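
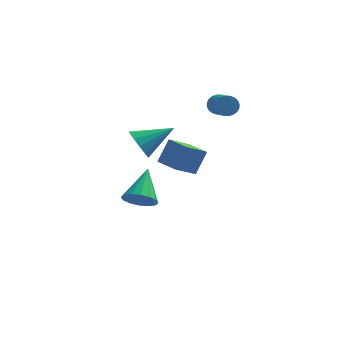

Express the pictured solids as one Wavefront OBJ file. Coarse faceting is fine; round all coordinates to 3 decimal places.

v 2.178 0.661 0.503
v 1.378 -0.029 1.153
v 1.334 1.551 0.41
v 0.534 0.861 1.059
v 2.606 1.179 1.581
v 1.806 0.489 2.23
v 1.762 2.069 1.487
v 0.962 1.379 2.137
v 0.006 -1.151 3.199
v 0.254 -0.838 2.517
v 1.394 -0.589 3.961
v 0.015 -0.523 2.72
v -0.228 -0.407 3.075
v -0.395 -0.527 3.469
v -0.436 -0.846 3.778
v -0.336 -1.261 3.902
v -0.127 -1.642 3.803
v 0.124 -1.867 3.513
v 0.338 -1.864 3.122
v 0.446 -1.636 2.756
v 0.415 -1.253 2.53
v 2.912 3.487 3.25
v 3.343 3.497 2.909
v 3.78 2.424 3.429
v 3.348 2.413 3.77
v 3.419 3.609 3.076
v 3.856 2.535 3.596
v 3.417 3.702 3.269
v 3.854 2.628 3.789
v 3.339 3.762 3.46
v 3.776 2.689 3.979
v 3.196 3.78 3.618
v 3.632 2.707 4.138
v 3.009 3.754 3.721
v 3.446 2.681 4.24
v 2.807 3.687 3.752
v 3.244 2.614 4.271
v 2.622 3.59 3.706
v 3.059 2.516 4.226
v 2.48 3.476 3.591
v 2.917 2.403 4.111
v 2.404 3.365 3.424
v 2.841 2.291 3.944
v 2.406 3.272 3.231
v 2.843 2.198 3.751
v 2.484 3.211 3.041
v 2.921 2.138 3.56
v 2.628 3.193 2.882
v 3.064 2.12 3.402
v 2.814 3.219 2.78
v 3.251 2.146 3.299
v 3.016 3.286 2.749
v 3.453 2.213 3.268
v 3.201 3.384 2.794
v 3.638 2.31 3.314
v -0.408 2.119 -2.195
v 0.094 1.681 -1.699
v -0.212 3.621 -1.065
v 0.354 1.864 -1.988
v 0.411 2.115 -2.331
v 0.248 2.367 -2.639
v -0.091 2.553 -2.827
v -0.514 2.622 -2.846
v -0.909 2.557 -2.69
v -1.17 2.374 -2.402
v -1.227 2.123 -2.058
v -1.064 1.87 -1.751
v -0.725 1.685 -1.563
v -0.302 1.615 -1.544
f 2 4 1
f 5 2 1
f 1 4 3
f 3 5 1
f 2 8 4
f 6 2 5
f 6 8 2
f 4 8 3
f 7 5 3
f 3 8 7
f 7 6 5
f 8 6 7
f 10 9 12
f 10 12 11
f 12 9 13
f 12 13 11
f 13 9 14
f 13 14 11
f 14 9 15
f 14 15 11
f 15 9 16
f 15 16 11
f 16 9 17
f 16 17 11
f 17 9 18
f 17 18 11
f 18 9 19
f 18 19 11
f 19 9 20
f 19 20 11
f 20 9 21
f 20 21 11
f 21 9 10
f 21 10 11
f 23 22 26
f 23 26 24
f 24 26 27
f 24 27 25
f 26 22 28
f 26 28 27
f 27 28 29
f 27 29 25
f 28 22 30
f 28 30 29
f 29 30 31
f 29 31 25
f 30 22 32
f 30 32 31
f 31 32 33
f 31 33 25
f 32 22 34
f 32 34 33
f 33 34 35
f 33 35 25
f 34 22 36
f 34 36 35
f 35 36 37
f 35 37 25
f 36 22 38
f 36 38 37
f 37 38 39
f 37 39 25
f 38 22 40
f 38 40 39
f 39 40 41
f 39 41 25
f 40 22 42
f 40 42 41
f 41 42 43
f 41 43 25
f 42 22 44
f 42 44 43
f 43 44 45
f 43 45 25
f 44 22 46
f 44 46 45
f 45 46 47
f 45 47 25
f 46 22 48
f 46 48 47
f 47 48 49
f 47 49 25
f 48 22 50
f 48 50 49
f 49 50 51
f 49 51 25
f 50 22 52
f 50 52 51
f 51 52 53
f 51 53 25
f 52 22 54
f 52 54 53
f 53 54 55
f 53 55 25
f 54 22 23
f 54 23 55
f 55 23 24
f 55 24 25
f 57 56 59
f 57 59 58
f 59 56 60
f 59 60 58
f 60 56 61
f 60 61 58
f 61 56 62
f 61 62 58
f 62 56 63
f 62 63 58
f 63 56 64
f 63 64 58
f 64 56 65
f 64 65 58
f 65 56 66
f 65 66 58
f 66 56 67
f 66 67 58
f 67 56 68
f 67 68 58
f 68 56 69
f 68 69 58
f 69 56 57
f 69 57 58



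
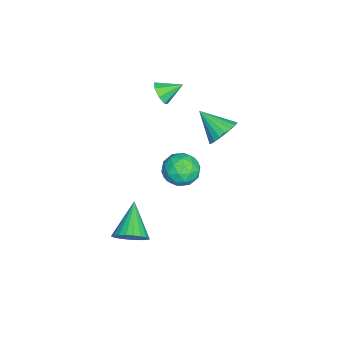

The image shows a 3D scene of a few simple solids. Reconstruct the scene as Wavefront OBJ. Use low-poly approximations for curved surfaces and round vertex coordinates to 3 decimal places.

v -2.122 -0.098 -1.491
v -1.777 0.326 -0.726
v -2.758 -1.422 -0.469
v -2.135 0.48 -0.75
v -2.491 0.535 -0.902
v -2.783 0.479 -1.156
v -2.961 0.324 -1.467
v -2.994 0.096 -1.783
v -2.876 -0.165 -2.048
v -2.627 -0.415 -2.217
v -2.291 -0.61 -2.261
v -1.926 -0.717 -2.171
v -1.594 -0.716 -1.964
v -1.354 -0.609 -1.675
v -1.247 -0.413 -1.354
v -1.29 -0.163 -1.057
v -1.478 0.099 -0.835
v 4.368 -3.679 -3.963
v 4.89 -3.787 -3.201
v 2.672 -3.781 -2.817
v 4.859 -3.426 -3.214
v 4.753 -3.103 -3.342
v 4.589 -2.868 -3.564
v 4.391 -2.756 -3.847
v 4.19 -2.785 -4.148
v 4.016 -2.95 -4.42
v 3.895 -3.226 -4.623
v 3.847 -3.571 -4.725
v 3.878 -3.932 -4.712
v 3.984 -4.255 -4.584
v 4.148 -4.49 -4.362
v 4.346 -4.601 -4.079
v 4.547 -4.573 -3.778
v 4.721 -4.408 -3.506
v 4.841 -4.132 -3.303
v 0.685 -1.646 -1.65
v 1.155 -2.058 -2.469
v -0.775 -1.722 -2.451
v -0.305 -2.134 -3.27
v -0.391 -2.677 -2.398
v 0.512 -2.63 -1.904
v -0.132 -1.15 -3.016
v 0.771 -1.103 -2.522
v 0.651 -1.751 -3.314
v 0.49 -2.695 -2.932
v -0.11 -1.085 -1.988
v -0.271 -2.029 -1.606
v 1.049 -1.845 -1.99
v -0.669 -1.935 -2.93
v -0.719 -2.254 -2.418
v -0.443 -2.496 -2.9
v 0.67 -2.181 -1.657
v 0.947 -2.423 -2.138
v 0.038 -2.787 -2.097
v -0.567 -1.357 -2.782
v -0.29 -1.599 -3.263
v 0.823 -1.284 -2.02
v 1.099 -1.526 -2.502
v 0.342 -0.993 -2.823
v 1.028 -1.907 -2.967
v 0.17 -1.952 -3.438
v 0.272 -1.374 -3.289
v 0.802 -1.346 -2.998
v 0.934 -2.462 -2.743
v 0.076 -2.506 -3.213
v 0.025 -2.826 -2.701
v 0.556 -2.798 -2.41
v 0.637 -2.282 -3.239
v 0.304 -1.274 -1.707
v -0.554 -1.318 -2.177
v -0.176 -0.982 -2.51
v 0.355 -0.954 -2.219
v 0.21 -1.828 -1.482
v -0.648 -1.873 -1.953
v -0.422 -2.434 -1.922
v 0.108 -2.406 -1.631
v -0.257 -1.498 -1.681
v -2.628 -3.339 0.819
v -1.966 -3.33 1.126
v -2.912 -2.281 1.401
v -1.978 -3.063 0.635
v -2.37 -2.958 0.252
v -2.914 -3.075 0.201
v -3.29 -3.347 0.512
v -3.279 -3.614 1.003
v -2.886 -3.72 1.386
v -2.342 -3.602 1.437
f 2 1 4
f 2 4 3
f 4 1 5
f 4 5 3
f 5 1 6
f 5 6 3
f 6 1 7
f 6 7 3
f 7 1 8
f 7 8 3
f 8 1 9
f 8 9 3
f 9 1 10
f 9 10 3
f 10 1 11
f 10 11 3
f 11 1 12
f 11 12 3
f 12 1 13
f 12 13 3
f 13 1 14
f 13 14 3
f 14 1 15
f 14 15 3
f 15 1 16
f 15 16 3
f 16 1 17
f 16 17 3
f 17 1 2
f 17 2 3
f 19 18 21
f 19 21 20
f 21 18 22
f 21 22 20
f 22 18 23
f 22 23 20
f 23 18 24
f 23 24 20
f 24 18 25
f 24 25 20
f 25 18 26
f 25 26 20
f 26 18 27
f 26 27 20
f 27 18 28
f 27 28 20
f 28 18 29
f 28 29 20
f 29 18 30
f 29 30 20
f 30 18 31
f 30 31 20
f 31 18 32
f 31 32 20
f 32 18 33
f 32 33 20
f 33 18 34
f 33 34 20
f 34 18 35
f 34 35 20
f 35 18 19
f 35 19 20
f 36 73 52
f 73 47 76
f 52 76 41
f 73 76 52
f 36 52 48
f 52 41 53
f 48 53 37
f 52 53 48
f 36 48 57
f 48 37 58
f 57 58 43
f 48 58 57
f 36 57 69
f 57 43 72
f 69 72 46
f 57 72 69
f 36 69 73
f 69 46 77
f 73 77 47
f 69 77 73
f 37 53 64
f 53 41 67
f 64 67 45
f 53 67 64
f 41 76 54
f 76 47 75
f 54 75 40
f 76 75 54
f 47 77 74
f 77 46 70
f 74 70 38
f 77 70 74
f 46 72 71
f 72 43 59
f 71 59 42
f 72 59 71
f 43 58 63
f 58 37 60
f 63 60 44
f 58 60 63
f 39 65 51
f 65 45 66
f 51 66 40
f 65 66 51
f 39 51 49
f 51 40 50
f 49 50 38
f 51 50 49
f 39 49 56
f 49 38 55
f 56 55 42
f 49 55 56
f 39 56 61
f 56 42 62
f 61 62 44
f 56 62 61
f 39 61 65
f 61 44 68
f 65 68 45
f 61 68 65
f 40 66 54
f 66 45 67
f 54 67 41
f 66 67 54
f 38 50 74
f 50 40 75
f 74 75 47
f 50 75 74
f 42 55 71
f 55 38 70
f 71 70 46
f 55 70 71
f 44 62 63
f 62 42 59
f 63 59 43
f 62 59 63
f 45 68 64
f 68 44 60
f 64 60 37
f 68 60 64
f 79 78 81
f 79 81 80
f 81 78 82
f 81 82 80
f 82 78 83
f 82 83 80
f 83 78 84
f 83 84 80
f 84 78 85
f 84 85 80
f 85 78 86
f 85 86 80
f 86 78 87
f 86 87 80
f 87 78 79
f 87 79 80



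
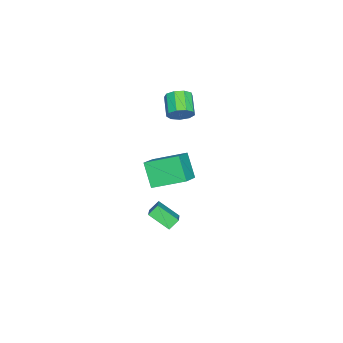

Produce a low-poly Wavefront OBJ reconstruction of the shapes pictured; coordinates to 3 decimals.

v 0.669 1.618 -3.101
v 1.965 2.058 -2.331
v 0.745 2.851 -3.933
v 2.041 3.291 -3.164
v 1.119 1.229 -3.636
v 2.415 1.669 -2.867
v 1.195 2.462 -4.469
v 2.491 2.902 -3.699
v 3.008 2.59 0.444
v 2.299 1.904 1.754
v 2.58 4.388 1.154
v 1.871 3.702 2.464
v 4.409 2.618 1.216
v 3.7 1.932 2.526
v 3.981 4.416 1.926
v 3.272 3.73 3.236
v -3.114 1.533 1.449
v -2.627 0.99 1.801
v -3.759 0.444 2.524
v -4.246 0.987 2.171
v -2.652 1.45 2.109
v -3.784 0.904 2.832
v -2.893 1.949 2.108
v -4.026 1.403 2.831
v -3.238 2.253 1.798
v -4.37 1.707 2.521
v -3.524 2.22 1.325
v -4.656 1.675 2.048
v -3.619 1.866 0.91
v -4.751 1.32 1.633
v -3.477 1.356 0.746
v -4.609 0.81 1.469
v -3.165 0.929 0.912
v -4.298 0.383 1.635
v -2.83 0.784 1.328
v -3.962 0.238 2.051
f 2 4 1
f 5 2 1
f 1 4 3
f 3 5 1
f 2 8 4
f 6 2 5
f 6 8 2
f 4 8 3
f 7 5 3
f 3 8 7
f 7 6 5
f 8 6 7
f 10 12 9
f 13 10 9
f 9 12 11
f 11 13 9
f 10 16 12
f 14 10 13
f 14 16 10
f 12 16 11
f 15 13 11
f 11 16 15
f 15 14 13
f 16 14 15
f 18 17 21
f 18 21 19
f 19 21 22
f 19 22 20
f 21 17 23
f 21 23 22
f 22 23 24
f 22 24 20
f 23 17 25
f 23 25 24
f 24 25 26
f 24 26 20
f 25 17 27
f 25 27 26
f 26 27 28
f 26 28 20
f 27 17 29
f 27 29 28
f 28 29 30
f 28 30 20
f 29 17 31
f 29 31 30
f 30 31 32
f 30 32 20
f 31 17 33
f 31 33 32
f 32 33 34
f 32 34 20
f 33 17 35
f 33 35 34
f 34 35 36
f 34 36 20
f 35 17 18
f 35 18 36
f 36 18 19
f 36 19 20



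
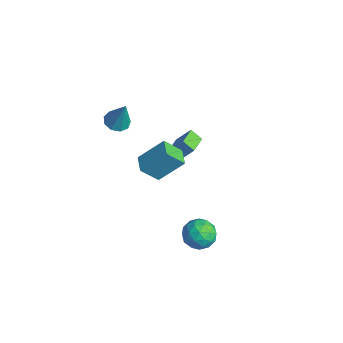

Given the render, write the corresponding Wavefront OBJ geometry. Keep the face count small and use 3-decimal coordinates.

v -1.196 0.593 -0.695
v -0.692 1.251 0.345
v -2.057 1.585 -0.906
v -1.553 2.243 0.134
v -0.627 0.977 -1.214
v -0.123 1.635 -0.174
v -1.488 1.969 -1.425
v -0.984 2.627 -0.385
v -0.436 -0.57 -0.835
v -0.769 -1.506 0.207
v 0.114 0.747 0.523
v -0.219 -0.189 1.565
v 0.599 -0.971 -0.865
v 0.266 -1.907 0.177
v 1.149 0.346 0.493
v 0.816 -0.59 1.535
v -3.507 -1.337 0.99
v -3.037 -1.955 0.916
v -2.893 -1.083 2.77
v -2.781 -1.512 0.765
v -2.865 -0.987 0.719
v -3.25 -0.626 0.8
v -3.754 -0.598 0.97
v -4.144 -0.916 1.149
v -4.235 -1.431 1.254
v -3.986 -1.902 1.236
v -3.512 -2.109 1.102
v 3.271 0.044 -2.423
v 4.241 0.296 -2.308
v 3.679 -0.976 -3.632
v 4.649 -0.724 -3.517
v 4.179 -1.259 -2.802
v 3.927 -0.629 -2.055
v 3.993 -0.051 -3.885
v 3.741 0.579 -3.138
v 4.688 0.237 -3.212
v 4.803 -0.51 -2.542
v 3.117 -0.17 -3.398
v 3.232 -0.917 -2.728
v 3.72 0.26 -2.26
v 4.2 -0.94 -3.68
v 3.923 -1.254 -3.26
v 4.494 -1.106 -3.193
v 3.535 -0.284 -2.111
v 4.106 -0.136 -2.043
v 4.069 -1.05 -2.333
v 3.814 -0.544 -3.897
v 4.385 -0.396 -3.829
v 3.426 0.426 -2.747
v 3.997 0.574 -2.68
v 3.851 0.37 -3.607
v 4.553 0.373 -2.723
v 4.793 -0.227 -3.433
v 4.407 0.169 -3.65
v 4.259 0.54 -3.211
v 4.621 -0.066 -2.33
v 4.86 -0.665 -3.04
v 4.584 -0.98 -2.62
v 4.436 -0.609 -2.181
v 4.883 -0.1 -2.861
v 3.06 -0.015 -2.9
v 3.299 -0.614 -3.61
v 3.484 -0.071 -3.759
v 3.336 0.3 -3.32
v 3.127 -0.453 -2.507
v 3.367 -1.053 -3.217
v 3.661 -1.22 -2.729
v 3.513 -0.849 -2.29
v 3.037 -0.58 -3.079
f 2 4 1
f 5 2 1
f 1 4 3
f 3 5 1
f 2 8 4
f 6 2 5
f 6 8 2
f 4 8 3
f 7 5 3
f 3 8 7
f 7 6 5
f 8 6 7
f 10 12 9
f 13 10 9
f 9 12 11
f 11 13 9
f 10 16 12
f 14 10 13
f 14 16 10
f 12 16 11
f 15 13 11
f 11 16 15
f 15 14 13
f 16 14 15
f 18 17 20
f 18 20 19
f 20 17 21
f 20 21 19
f 21 17 22
f 21 22 19
f 22 17 23
f 22 23 19
f 23 17 24
f 23 24 19
f 24 17 25
f 24 25 19
f 25 17 26
f 25 26 19
f 26 17 27
f 26 27 19
f 27 17 18
f 27 18 19
f 28 65 44
f 65 39 68
f 44 68 33
f 65 68 44
f 28 44 40
f 44 33 45
f 40 45 29
f 44 45 40
f 28 40 49
f 40 29 50
f 49 50 35
f 40 50 49
f 28 49 61
f 49 35 64
f 61 64 38
f 49 64 61
f 28 61 65
f 61 38 69
f 65 69 39
f 61 69 65
f 29 45 56
f 45 33 59
f 56 59 37
f 45 59 56
f 33 68 46
f 68 39 67
f 46 67 32
f 68 67 46
f 39 69 66
f 69 38 62
f 66 62 30
f 69 62 66
f 38 64 63
f 64 35 51
f 63 51 34
f 64 51 63
f 35 50 55
f 50 29 52
f 55 52 36
f 50 52 55
f 31 57 43
f 57 37 58
f 43 58 32
f 57 58 43
f 31 43 41
f 43 32 42
f 41 42 30
f 43 42 41
f 31 41 48
f 41 30 47
f 48 47 34
f 41 47 48
f 31 48 53
f 48 34 54
f 53 54 36
f 48 54 53
f 31 53 57
f 53 36 60
f 57 60 37
f 53 60 57
f 32 58 46
f 58 37 59
f 46 59 33
f 58 59 46
f 30 42 66
f 42 32 67
f 66 67 39
f 42 67 66
f 34 47 63
f 47 30 62
f 63 62 38
f 47 62 63
f 36 54 55
f 54 34 51
f 55 51 35
f 54 51 55
f 37 60 56
f 60 36 52
f 56 52 29
f 60 52 56



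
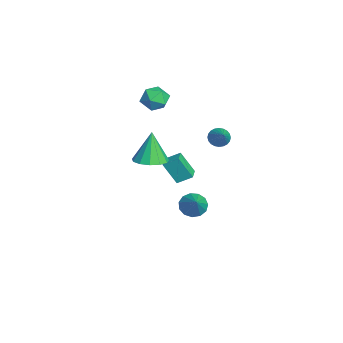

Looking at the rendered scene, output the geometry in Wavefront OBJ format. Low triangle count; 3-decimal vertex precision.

v -4.42 0.54 3.057
v -3.665 0.681 2.664
v -3.775 -0.241 4.016
v -3.02 -0.1 3.623
v -3.421 0.545 4.031
v -3.82 1.028 3.438
v -3.62 -0.588 3.242
v -4.019 -0.105 2.649
v -3.171 -0.016 2.778
v -3.048 0.684 3.266
v -4.392 -0.244 3.414
v -4.269 0.456 3.902
v -3.22 0.668 -0.97
v -3.067 1.479 -0.479
v -2.902 1.372 -2.232
v -2.749 2.183 -1.741
v -2.391 0.457 -0.879
v -2.238 1.268 -0.388
v -2.073 1.161 -2.141
v -1.92 1.972 -1.65
v -2.087 2.025 -3.933
v -1.581 1.899 -4.512
v -0.933 2.035 -2.927
v -1.618 2.335 -4.474
v -1.804 2.673 -4.263
v -2.08 2.805 -3.948
v -2.358 2.69 -3.627
v -2.55 2.364 -3.404
v -2.595 1.93 -3.348
v -2.478 1.526 -3.478
v -2.238 1.281 -3.752
v -1.949 1.273 -4.084
v -1.704 1.503 -4.367
v 1.085 2.87 3.161
v 1.338 3.248 2.801
v 2.215 2.93 4.019
v 1.226 3.387 2.939
v 1.092 3.448 3.111
v 0.957 3.42 3.291
v 0.841 3.309 3.451
v 0.763 3.131 3.566
v 0.734 2.913 3.62
v 0.758 2.688 3.604
v 0.832 2.492 3.521
v 0.945 2.352 3.382
v 1.079 2.292 3.21
v 1.214 2.319 3.031
v 1.329 2.431 2.871
v 1.407 2.609 2.755
v 1.437 2.827 2.701
v 1.412 3.051 2.718
v 1.393 -0.571 1.963
v 2.059 -1.172 2.166
v 0.967 -0.449 3.717
v 2.276 -0.701 2.186
v 2.212 -0.189 2.135
v 1.889 0.201 2.029
v 1.408 0.347 1.902
v 0.922 0.201 1.795
v 0.586 -0.19 1.74
v 0.506 -0.702 1.756
v 0.708 -1.172 1.838
v 1.127 -1.452 1.959
v 1.631 -1.452 2.081
f 1 12 6
f 1 6 2
f 1 2 8
f 1 8 11
f 1 11 12
f 2 6 10
f 6 12 5
f 12 11 3
f 11 8 7
f 8 2 9
f 4 10 5
f 4 5 3
f 4 3 7
f 4 7 9
f 4 9 10
f 5 10 6
f 3 5 12
f 7 3 11
f 9 7 8
f 10 9 2
f 14 16 13
f 17 14 13
f 13 16 15
f 15 17 13
f 14 20 16
f 18 14 17
f 18 20 14
f 16 20 15
f 19 17 15
f 15 20 19
f 19 18 17
f 20 18 19
f 22 21 24
f 22 24 23
f 24 21 25
f 24 25 23
f 25 21 26
f 25 26 23
f 26 21 27
f 26 27 23
f 27 21 28
f 27 28 23
f 28 21 29
f 28 29 23
f 29 21 30
f 29 30 23
f 30 21 31
f 30 31 23
f 31 21 32
f 31 32 23
f 32 21 33
f 32 33 23
f 33 21 22
f 33 22 23
f 35 34 37
f 35 37 36
f 37 34 38
f 37 38 36
f 38 34 39
f 38 39 36
f 39 34 40
f 39 40 36
f 40 34 41
f 40 41 36
f 41 34 42
f 41 42 36
f 42 34 43
f 42 43 36
f 43 34 44
f 43 44 36
f 44 34 45
f 44 45 36
f 45 34 46
f 45 46 36
f 46 34 47
f 46 47 36
f 47 34 48
f 47 48 36
f 48 34 49
f 48 49 36
f 49 34 50
f 49 50 36
f 50 34 51
f 50 51 36
f 51 34 35
f 51 35 36
f 53 52 55
f 53 55 54
f 55 52 56
f 55 56 54
f 56 52 57
f 56 57 54
f 57 52 58
f 57 58 54
f 58 52 59
f 58 59 54
f 59 52 60
f 59 60 54
f 60 52 61
f 60 61 54
f 61 52 62
f 61 62 54
f 62 52 63
f 62 63 54
f 63 52 64
f 63 64 54
f 64 52 53
f 64 53 54



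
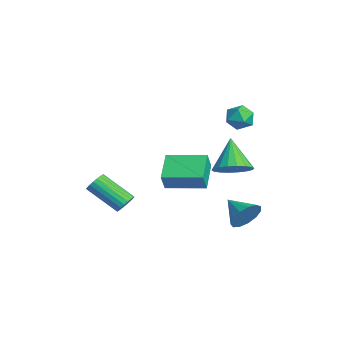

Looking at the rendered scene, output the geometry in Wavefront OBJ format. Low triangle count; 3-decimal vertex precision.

v -0.547 3.424 -0.349
v 0.04 4.221 0
v -1.773 3.636 1.229
v -0.273 4.435 -0.273
v -0.641 4.448 -0.56
v -0.991 4.259 -0.806
v -1.252 3.904 -0.962
v -1.374 3.454 -0.996
v -1.332 2.998 -0.902
v -1.134 2.627 -0.698
v -0.82 2.413 -0.426
v -0.452 2.4 -0.138
v -0.103 2.589 0.108
v 0.158 2.944 0.263
v 0.28 3.394 0.297
v 0.238 3.85 0.203
v -0.844 4.487 2.471
v -0.442 3.935 2.942
v -2.018 3.945 2.838
v -1.616 3.393 3.309
v -1.625 4.195 3.525
v -0.899 4.53 3.298
v -1.561 3.35 2.482
v -0.835 3.685 2.255
v -0.884 3.232 2.949
v -0.924 3.754 3.594
v -1.536 4.126 2.186
v -1.576 4.648 2.831
v -3.537 0.959 -1.252
v -3.131 0.659 -0.263
v -2.63 2.875 -1.042
v -2.225 2.575 -0.054
v -2.055 0.345 -2.046
v -1.65 0.045 -1.058
v -1.149 2.261 -1.837
v -0.743 1.961 -0.848
v -1.766 -1.72 -2.78
v -1.236 -1.904 -2.493
v -2.344 -3.224 -1.293
v -2.874 -3.04 -1.58
v -1.313 -1.703 -2.343
v -2.421 -3.023 -1.143
v -1.468 -1.505 -2.268
v -2.575 -2.826 -1.068
v -1.674 -1.345 -2.282
v -2.782 -2.665 -1.082
v -1.896 -1.249 -2.382
v -3.004 -2.569 -1.182
v -2.096 -1.235 -2.551
v -3.204 -2.555 -1.351
v -2.239 -1.304 -2.759
v -3.347 -2.624 -1.56
v -2.3 -1.446 -2.971
v -3.408 -2.766 -1.771
v -2.269 -1.634 -3.15
v -3.377 -2.955 -1.95
v -2.15 -1.838 -3.265
v -3.258 -3.158 -2.065
v -1.966 -2.021 -3.296
v -3.074 -3.341 -2.096
v -1.746 -2.152 -3.238
v -2.854 -3.473 -2.038
v -1.531 -2.209 -3.1
v -2.639 -3.529 -1.9
v -1.355 -2.18 -2.907
v -2.463 -3.501 -1.708
v -1.251 -2.073 -2.693
v -2.359 -3.393 -1.493
v 1.805 3.443 -2.408
v 2.323 2.972 -1.781
v 0.575 2.857 -1.832
v 2.206 3.438 -1.558
v 1.961 3.905 -1.604
v 1.667 4.226 -1.906
v 1.417 4.298 -2.367
v 1.29 4.099 -2.841
v 1.326 3.692 -3.178
v 1.515 3.206 -3.27
v 1.796 2.795 -3.088
v 2.08 2.59 -2.691
v 2.276 2.656 -2.204
f 2 1 4
f 2 4 3
f 4 1 5
f 4 5 3
f 5 1 6
f 5 6 3
f 6 1 7
f 6 7 3
f 7 1 8
f 7 8 3
f 8 1 9
f 8 9 3
f 9 1 10
f 9 10 3
f 10 1 11
f 10 11 3
f 11 1 12
f 11 12 3
f 12 1 13
f 12 13 3
f 13 1 14
f 13 14 3
f 14 1 15
f 14 15 3
f 15 1 16
f 15 16 3
f 16 1 2
f 16 2 3
f 17 28 22
f 17 22 18
f 17 18 24
f 17 24 27
f 17 27 28
f 18 22 26
f 22 28 21
f 28 27 19
f 27 24 23
f 24 18 25
f 20 26 21
f 20 21 19
f 20 19 23
f 20 23 25
f 20 25 26
f 21 26 22
f 19 21 28
f 23 19 27
f 25 23 24
f 26 25 18
f 30 32 29
f 33 30 29
f 29 32 31
f 31 33 29
f 30 36 32
f 34 30 33
f 34 36 30
f 32 36 31
f 35 33 31
f 31 36 35
f 35 34 33
f 36 34 35
f 38 37 41
f 38 41 39
f 39 41 42
f 39 42 40
f 41 37 43
f 41 43 42
f 42 43 44
f 42 44 40
f 43 37 45
f 43 45 44
f 44 45 46
f 44 46 40
f 45 37 47
f 45 47 46
f 46 47 48
f 46 48 40
f 47 37 49
f 47 49 48
f 48 49 50
f 48 50 40
f 49 37 51
f 49 51 50
f 50 51 52
f 50 52 40
f 51 37 53
f 51 53 52
f 52 53 54
f 52 54 40
f 53 37 55
f 53 55 54
f 54 55 56
f 54 56 40
f 55 37 57
f 55 57 56
f 56 57 58
f 56 58 40
f 57 37 59
f 57 59 58
f 58 59 60
f 58 60 40
f 59 37 61
f 59 61 60
f 60 61 62
f 60 62 40
f 61 37 63
f 61 63 62
f 62 63 64
f 62 64 40
f 63 37 65
f 63 65 64
f 64 65 66
f 64 66 40
f 65 37 67
f 65 67 66
f 66 67 68
f 66 68 40
f 67 37 38
f 67 38 68
f 68 38 39
f 68 39 40
f 70 69 72
f 70 72 71
f 72 69 73
f 72 73 71
f 73 69 74
f 73 74 71
f 74 69 75
f 74 75 71
f 75 69 76
f 75 76 71
f 76 69 77
f 76 77 71
f 77 69 78
f 77 78 71
f 78 69 79
f 78 79 71
f 79 69 80
f 79 80 71
f 80 69 81
f 80 81 71
f 81 69 70
f 81 70 71



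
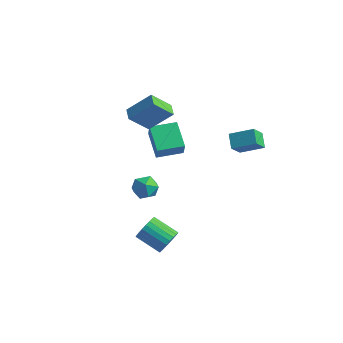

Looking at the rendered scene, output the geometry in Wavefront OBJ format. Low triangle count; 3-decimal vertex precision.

v -1.789 1.687 -3.168
v -1.402 1.047 -3.748
v -2.558 0.573 -2.452
v -2.171 -0.067 -3.032
v -1.634 0.376 -2.391
v -1.159 1.064 -2.834
v -2.801 0.556 -3.366
v -2.326 1.244 -3.809
v -2.028 0.347 -3.871
v -1.307 0.237 -3.268
v -2.653 1.383 -2.932
v -1.932 1.273 -2.329
v 1.919 -2.098 -4.279
v 2.301 -2.535 -3.617
v 0.724 -2.739 -2.84
v 0.341 -2.302 -3.501
v 2.316 -2.212 -3.502
v 0.739 -2.416 -2.725
v 2.271 -1.872 -3.504
v 0.694 -2.076 -2.727
v 2.172 -1.566 -3.625
v 0.595 -1.77 -2.848
v 2.034 -1.341 -3.845
v 0.457 -1.545 -3.068
v 1.879 -1.231 -4.131
v 0.302 -1.436 -3.354
v 1.73 -1.253 -4.439
v 0.153 -1.458 -3.662
v 1.609 -1.404 -4.723
v 0.032 -1.609 -3.946
v 1.536 -1.661 -4.94
v -0.041 -1.865 -4.163
v 1.521 -1.984 -5.055
v -0.056 -2.188 -4.278
v 1.566 -2.324 -5.053
v -0.011 -2.528 -4.276
v 1.665 -2.63 -4.932
v 0.088 -2.834 -4.155
v 1.803 -2.855 -4.712
v 0.226 -3.059 -3.935
v 1.958 -2.964 -4.426
v 0.381 -3.169 -3.649
v 2.107 -2.942 -4.118
v 0.53 -3.147 -3.341
v 2.228 -2.791 -3.834
v 0.651 -2.996 -3.057
v -3.286 0.794 3.445
v -2.089 1.638 4.792
v -2.601 1.841 2.18
v -1.404 2.686 3.527
v -2.656 0.174 3.273
v -1.459 1.019 4.62
v -1.971 1.222 2.008
v -0.774 2.066 3.355
v 2.403 4.096 1.393
v 2.41 3.168 2.346
v 3.709 4.751 2.021
v 3.716 3.823 2.974
v 3.024 3.457 0.766
v 3.031 2.529 1.719
v 4.33 4.112 1.394
v 4.337 3.184 2.347
v -2.383 2.459 -1.565
v -1.959 2.009 -0.467
v -3.743 3.514 -0.607
v -3.319 3.065 0.491
v -1.281 3.775 -1.451
v -0.857 3.326 -0.353
v -2.641 4.831 -0.493
v -2.217 4.381 0.605
f 1 12 6
f 1 6 2
f 1 2 8
f 1 8 11
f 1 11 12
f 2 6 10
f 6 12 5
f 12 11 3
f 11 8 7
f 8 2 9
f 4 10 5
f 4 5 3
f 4 3 7
f 4 7 9
f 4 9 10
f 5 10 6
f 3 5 12
f 7 3 11
f 9 7 8
f 10 9 2
f 14 13 17
f 14 17 15
f 15 17 18
f 15 18 16
f 17 13 19
f 17 19 18
f 18 19 20
f 18 20 16
f 19 13 21
f 19 21 20
f 20 21 22
f 20 22 16
f 21 13 23
f 21 23 22
f 22 23 24
f 22 24 16
f 23 13 25
f 23 25 24
f 24 25 26
f 24 26 16
f 25 13 27
f 25 27 26
f 26 27 28
f 26 28 16
f 27 13 29
f 27 29 28
f 28 29 30
f 28 30 16
f 29 13 31
f 29 31 30
f 30 31 32
f 30 32 16
f 31 13 33
f 31 33 32
f 32 33 34
f 32 34 16
f 33 13 35
f 33 35 34
f 34 35 36
f 34 36 16
f 35 13 37
f 35 37 36
f 36 37 38
f 36 38 16
f 37 13 39
f 37 39 38
f 38 39 40
f 38 40 16
f 39 13 41
f 39 41 40
f 40 41 42
f 40 42 16
f 41 13 43
f 41 43 42
f 42 43 44
f 42 44 16
f 43 13 45
f 43 45 44
f 44 45 46
f 44 46 16
f 45 13 14
f 45 14 46
f 46 14 15
f 46 15 16
f 48 50 47
f 51 48 47
f 47 50 49
f 49 51 47
f 48 54 50
f 52 48 51
f 52 54 48
f 50 54 49
f 53 51 49
f 49 54 53
f 53 52 51
f 54 52 53
f 56 58 55
f 59 56 55
f 55 58 57
f 57 59 55
f 56 62 58
f 60 56 59
f 60 62 56
f 58 62 57
f 61 59 57
f 57 62 61
f 61 60 59
f 62 60 61
f 64 66 63
f 67 64 63
f 63 66 65
f 65 67 63
f 64 70 66
f 68 64 67
f 68 70 64
f 66 70 65
f 69 67 65
f 65 70 69
f 69 68 67
f 70 68 69



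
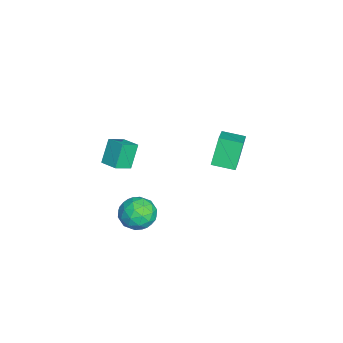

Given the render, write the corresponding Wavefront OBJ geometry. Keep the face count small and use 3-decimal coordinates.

v 0.276 -0.454 -4.291
v 1.215 -0.785 -3.865
v -0.395 -2.055 -4.055
v 0.544 -2.386 -3.629
v -0.076 -1.68 -3.09
v 0.339 -0.691 -3.236
v 0.481 -2.149 -4.684
v 0.896 -1.16 -4.83
v 1.342 -1.833 -4.108
v 0.998 -1.543 -3.123
v -0.178 -1.297 -4.797
v -0.522 -1.007 -3.812
v 0.805 -0.479 -4.099
v 0.015 -2.361 -3.821
v -0.349 -1.946 -3.504
v 0.203 -2.141 -3.254
v 0.29 -0.424 -3.729
v 0.842 -0.618 -3.479
v 0.082 -1.145 -3.023
v -0.022 -2.222 -4.441
v 0.53 -2.416 -4.191
v 0.617 -0.699 -4.666
v 1.169 -0.894 -4.416
v 0.738 -1.695 -4.897
v 1.431 -1.289 -3.991
v 1.036 -2.231 -3.853
v 1 -2.091 -4.473
v 1.244 -1.509 -4.558
v 1.229 -1.119 -3.412
v 0.834 -2.06 -3.274
v 0.47 -1.645 -2.957
v 0.714 -1.064 -3.042
v 1.303 -1.735 -3.555
v -0.014 -0.78 -4.646
v -0.409 -1.721 -4.508
v 0.106 -1.776 -4.878
v 0.35 -1.195 -4.963
v -0.216 -0.609 -4.067
v -0.611 -1.551 -3.929
v -0.424 -1.331 -3.362
v -0.18 -0.749 -3.447
v -0.483 -1.105 -4.365
v -3.87 2.798 -0.85
v -2.134 2.657 0.091
v -3.656 4.064 -1.056
v -1.92 3.923 -0.115
v -3.08 2.417 -2.365
v -1.344 2.276 -1.424
v -2.866 3.683 -2.571
v -1.13 3.542 -1.63
v 2.6 -3.004 2.121
v 1.91 -2.68 3.342
v 1.987 -2.293 1.586
v 1.297 -1.97 2.808
v 3.283 -2.27 2.312
v 2.593 -1.947 3.534
v 2.67 -1.56 1.778
v 1.98 -1.236 2.999
f 1 38 17
f 38 12 41
f 17 41 6
f 38 41 17
f 1 17 13
f 17 6 18
f 13 18 2
f 17 18 13
f 1 13 22
f 13 2 23
f 22 23 8
f 13 23 22
f 1 22 34
f 22 8 37
f 34 37 11
f 22 37 34
f 1 34 38
f 34 11 42
f 38 42 12
f 34 42 38
f 2 18 29
f 18 6 32
f 29 32 10
f 18 32 29
f 6 41 19
f 41 12 40
f 19 40 5
f 41 40 19
f 12 42 39
f 42 11 35
f 39 35 3
f 42 35 39
f 11 37 36
f 37 8 24
f 36 24 7
f 37 24 36
f 8 23 28
f 23 2 25
f 28 25 9
f 23 25 28
f 4 30 16
f 30 10 31
f 16 31 5
f 30 31 16
f 4 16 14
f 16 5 15
f 14 15 3
f 16 15 14
f 4 14 21
f 14 3 20
f 21 20 7
f 14 20 21
f 4 21 26
f 21 7 27
f 26 27 9
f 21 27 26
f 4 26 30
f 26 9 33
f 30 33 10
f 26 33 30
f 5 31 19
f 31 10 32
f 19 32 6
f 31 32 19
f 3 15 39
f 15 5 40
f 39 40 12
f 15 40 39
f 7 20 36
f 20 3 35
f 36 35 11
f 20 35 36
f 9 27 28
f 27 7 24
f 28 24 8
f 27 24 28
f 10 33 29
f 33 9 25
f 29 25 2
f 33 25 29
f 44 46 43
f 47 44 43
f 43 46 45
f 45 47 43
f 44 50 46
f 48 44 47
f 48 50 44
f 46 50 45
f 49 47 45
f 45 50 49
f 49 48 47
f 50 48 49
f 52 54 51
f 55 52 51
f 51 54 53
f 53 55 51
f 52 58 54
f 56 52 55
f 56 58 52
f 54 58 53
f 57 55 53
f 53 58 57
f 57 56 55
f 58 56 57



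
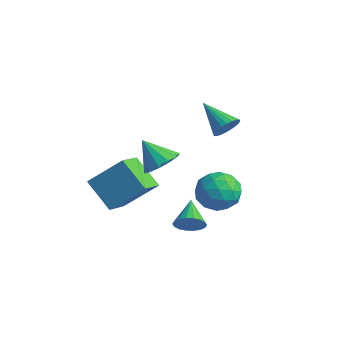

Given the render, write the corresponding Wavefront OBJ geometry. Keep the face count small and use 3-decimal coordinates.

v -0.879 -1.022 -2.594
v -0.243 -2.179 -2.043
v -2.228 -1.226 -1.466
v -1.592 -2.383 -0.915
v 0.072 0.143 -1.245
v 0.708 -1.014 -0.694
v -1.277 -0.061 -0.117
v -0.641 -1.218 0.434
v 4.219 -1.31 -0.864
v 4.721 -0.905 -0.619
v 3.281 -0.55 -0.196
v 4.645 -0.767 -0.882
v 4.485 -0.737 -1.142
v 4.272 -0.82 -1.347
v 4.048 -1 -1.456
v 3.859 -1.241 -1.448
v 3.741 -1.496 -1.325
v 3.717 -1.714 -1.11
v 3.793 -1.852 -0.846
v 3.954 -1.883 -0.586
v 4.167 -1.8 -0.381
v 4.39 -1.62 -0.272
v 4.58 -1.378 -0.28
v 4.698 -1.123 -0.404
v 2.218 2.062 2.648
v 2.586 2.038 3.219
v 0.802 1.878 3.552
v 2.539 2.298 3.198
v 2.443 2.523 3.094
v 2.313 2.677 2.922
v 2.168 2.738 2.708
v 2.031 2.696 2.485
v 1.922 2.557 2.287
v 1.858 2.343 2.143
v 1.849 2.087 2.076
v 1.896 1.826 2.097
v 1.992 1.602 2.201
v 2.122 1.448 2.373
v 2.267 1.387 2.587
v 2.404 1.429 2.81
v 2.513 1.567 3.008
v 2.577 1.781 3.152
v 2.099 -1.159 1.622
v 2.7 -0.809 2.177
v 1.301 -1.561 2.738
v 2.372 -0.443 2.075
v 1.958 -0.305 1.829
v 1.588 -0.437 1.517
v 1.381 -0.799 1.239
v 1.401 -1.275 1.082
v 1.643 -1.714 1.096
v 2.03 -1.976 1.277
v 2.438 -1.979 1.568
v 2.739 -1.722 1.876
v 2.837 -1.286 2.103
v 2.318 1.914 -0.688
v 3.244 2.006 -0.198
v 2.556 0.234 -0.822
v 3.482 0.326 -0.332
v 2.588 0.487 0.198
v 2.441 1.525 0.281
v 3.359 0.715 -1.301
v 3.212 1.753 -1.218
v 3.887 1.265 -0.577
v 3.411 1.124 0.35
v 2.389 1.116 -1.37
v 1.913 0.975 -0.443
v 2.76 2.107 -0.431
v 3.04 0.133 -0.589
v 2.514 0.227 -0.277
v 3.058 0.281 0.011
v 2.288 1.824 -0.15
v 2.832 1.878 0.138
v 2.447 0.986 0.371
v 2.968 0.362 -1.158
v 3.512 0.416 -0.87
v 2.742 1.959 -1.031
v 3.286 2.013 -0.743
v 3.353 1.254 -1.391
v 3.682 1.726 -0.366
v 3.822 0.739 -0.444
v 3.75 0.967 -1.014
v 3.664 1.577 -0.965
v 3.402 1.643 0.179
v 3.542 0.656 0.1
v 3.017 0.75 0.412
v 2.93 1.36 0.46
v 3.78 1.207 -0.044
v 2.258 1.584 -1.12
v 2.398 0.597 -1.199
v 2.87 0.88 -1.48
v 2.783 1.49 -1.432
v 1.978 1.501 -0.576
v 2.118 0.514 -0.654
v 2.136 0.663 -0.055
v 2.05 1.273 -0.006
v 2.02 1.033 -0.976
f 2 4 1
f 5 2 1
f 1 4 3
f 3 5 1
f 2 8 4
f 6 2 5
f 6 8 2
f 4 8 3
f 7 5 3
f 3 8 7
f 7 6 5
f 8 6 7
f 10 9 12
f 10 12 11
f 12 9 13
f 12 13 11
f 13 9 14
f 13 14 11
f 14 9 15
f 14 15 11
f 15 9 16
f 15 16 11
f 16 9 17
f 16 17 11
f 17 9 18
f 17 18 11
f 18 9 19
f 18 19 11
f 19 9 20
f 19 20 11
f 20 9 21
f 20 21 11
f 21 9 22
f 21 22 11
f 22 9 23
f 22 23 11
f 23 9 24
f 23 24 11
f 24 9 10
f 24 10 11
f 26 25 28
f 26 28 27
f 28 25 29
f 28 29 27
f 29 25 30
f 29 30 27
f 30 25 31
f 30 31 27
f 31 25 32
f 31 32 27
f 32 25 33
f 32 33 27
f 33 25 34
f 33 34 27
f 34 25 35
f 34 35 27
f 35 25 36
f 35 36 27
f 36 25 37
f 36 37 27
f 37 25 38
f 37 38 27
f 38 25 39
f 38 39 27
f 39 25 40
f 39 40 27
f 40 25 41
f 40 41 27
f 41 25 42
f 41 42 27
f 42 25 26
f 42 26 27
f 44 43 46
f 44 46 45
f 46 43 47
f 46 47 45
f 47 43 48
f 47 48 45
f 48 43 49
f 48 49 45
f 49 43 50
f 49 50 45
f 50 43 51
f 50 51 45
f 51 43 52
f 51 52 45
f 52 43 53
f 52 53 45
f 53 43 54
f 53 54 45
f 54 43 55
f 54 55 45
f 55 43 44
f 55 44 45
f 56 93 72
f 93 67 96
f 72 96 61
f 93 96 72
f 56 72 68
f 72 61 73
f 68 73 57
f 72 73 68
f 56 68 77
f 68 57 78
f 77 78 63
f 68 78 77
f 56 77 89
f 77 63 92
f 89 92 66
f 77 92 89
f 56 89 93
f 89 66 97
f 93 97 67
f 89 97 93
f 57 73 84
f 73 61 87
f 84 87 65
f 73 87 84
f 61 96 74
f 96 67 95
f 74 95 60
f 96 95 74
f 67 97 94
f 97 66 90
f 94 90 58
f 97 90 94
f 66 92 91
f 92 63 79
f 91 79 62
f 92 79 91
f 63 78 83
f 78 57 80
f 83 80 64
f 78 80 83
f 59 85 71
f 85 65 86
f 71 86 60
f 85 86 71
f 59 71 69
f 71 60 70
f 69 70 58
f 71 70 69
f 59 69 76
f 69 58 75
f 76 75 62
f 69 75 76
f 59 76 81
f 76 62 82
f 81 82 64
f 76 82 81
f 59 81 85
f 81 64 88
f 85 88 65
f 81 88 85
f 60 86 74
f 86 65 87
f 74 87 61
f 86 87 74
f 58 70 94
f 70 60 95
f 94 95 67
f 70 95 94
f 62 75 91
f 75 58 90
f 91 90 66
f 75 90 91
f 64 82 83
f 82 62 79
f 83 79 63
f 82 79 83
f 65 88 84
f 88 64 80
f 84 80 57
f 88 80 84



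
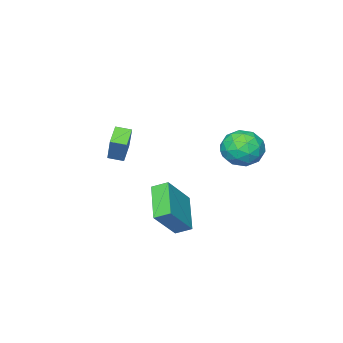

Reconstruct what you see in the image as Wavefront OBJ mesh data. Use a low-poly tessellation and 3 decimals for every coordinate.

v 0.383 -2.219 -2.148
v 1.046 -1.25 -0.505
v 1.133 -1.746 -2.73
v 1.796 -0.777 -1.086
v 0.884 -2.823 -1.994
v 1.547 -1.854 -0.35
v 1.634 -2.35 -2.575
v 2.297 -1.381 -0.932
v 2.683 1.867 -2.512
v 2.24 2.512 -2.131
v 1.346 1.845 -4.027
v 0.903 2.489 -3.646
v 3.817 3.251 -3.534
v 3.374 3.895 -3.153
v 2.48 3.228 -5.049
v 2.037 3.873 -4.668
v -2.901 3.147 -2.027
v -2.051 2.616 -1.471
v -3.769 1.524 -2.249
v -2.919 0.993 -1.693
v -3.623 1.697 -1.125
v -3.086 2.7 -0.988
v -2.734 1.44 -2.732
v -2.197 2.443 -2.595
v -1.947 1.561 -1.907
v -2.497 1.72 -0.914
v -3.323 2.42 -2.806
v -3.873 2.579 -1.813
v -2.399 3.024 -1.73
v -3.421 1.116 -1.99
v -3.834 1.529 -1.656
v -3.334 1.217 -1.33
v -3.008 3.073 -1.446
v -2.508 2.761 -1.119
v -3.433 2.221 -0.916
v -3.312 1.379 -2.601
v -2.812 1.067 -2.274
v -2.486 2.923 -2.39
v -1.986 2.611 -2.064
v -2.387 1.919 -2.804
v -1.839 2.092 -1.659
v -2.349 1.138 -1.79
v -2.24 1.401 -2.4
v -1.925 1.99 -2.32
v -2.162 2.185 -1.076
v -2.672 1.231 -1.206
v -3.086 1.645 -0.872
v -2.771 2.234 -0.792
v -2.101 1.565 -1.332
v -3.148 2.909 -2.514
v -3.658 1.955 -2.644
v -3.049 1.906 -2.928
v -2.734 2.495 -2.848
v -3.471 3.002 -1.93
v -3.981 2.048 -2.061
v -3.895 2.15 -1.4
v -3.58 2.739 -1.32
v -3.719 2.575 -2.388
f 2 4 1
f 5 2 1
f 1 4 3
f 3 5 1
f 2 8 4
f 6 2 5
f 6 8 2
f 4 8 3
f 7 5 3
f 3 8 7
f 7 6 5
f 8 6 7
f 10 12 9
f 13 10 9
f 9 12 11
f 11 13 9
f 10 16 12
f 14 10 13
f 14 16 10
f 12 16 11
f 15 13 11
f 11 16 15
f 15 14 13
f 16 14 15
f 17 54 33
f 54 28 57
f 33 57 22
f 54 57 33
f 17 33 29
f 33 22 34
f 29 34 18
f 33 34 29
f 17 29 38
f 29 18 39
f 38 39 24
f 29 39 38
f 17 38 50
f 38 24 53
f 50 53 27
f 38 53 50
f 17 50 54
f 50 27 58
f 54 58 28
f 50 58 54
f 18 34 45
f 34 22 48
f 45 48 26
f 34 48 45
f 22 57 35
f 57 28 56
f 35 56 21
f 57 56 35
f 28 58 55
f 58 27 51
f 55 51 19
f 58 51 55
f 27 53 52
f 53 24 40
f 52 40 23
f 53 40 52
f 24 39 44
f 39 18 41
f 44 41 25
f 39 41 44
f 20 46 32
f 46 26 47
f 32 47 21
f 46 47 32
f 20 32 30
f 32 21 31
f 30 31 19
f 32 31 30
f 20 30 37
f 30 19 36
f 37 36 23
f 30 36 37
f 20 37 42
f 37 23 43
f 42 43 25
f 37 43 42
f 20 42 46
f 42 25 49
f 46 49 26
f 42 49 46
f 21 47 35
f 47 26 48
f 35 48 22
f 47 48 35
f 19 31 55
f 31 21 56
f 55 56 28
f 31 56 55
f 23 36 52
f 36 19 51
f 52 51 27
f 36 51 52
f 25 43 44
f 43 23 40
f 44 40 24
f 43 40 44
f 26 49 45
f 49 25 41
f 45 41 18
f 49 41 45



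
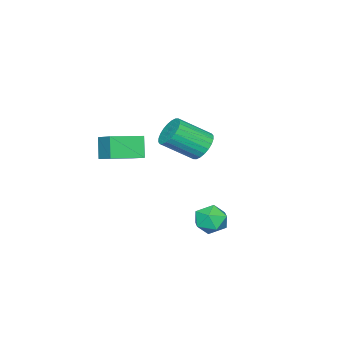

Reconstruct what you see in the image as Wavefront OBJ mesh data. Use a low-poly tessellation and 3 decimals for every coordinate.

v -1.373 -3.057 1.958
v -1.84 -3.416 3.038
v -0.838 -2.011 2.537
v -1.305 -2.369 3.617
v 0.005 -3.931 2.263
v -0.462 -4.289 3.343
v 0.54 -2.884 2.842
v 0.073 -3.243 3.922
v 1.092 2.624 1.252
v 1.333 2.208 0.549
v -0.213 2.612 0.811
v 0.028 2.196 0.108
v 0.054 1.805 0.865
v 0.86 1.813 1.137
v 0.26 3.007 0.223
v 1.066 3.015 0.495
v 0.819 2.444 -0.087
v 0.692 1.702 0.31
v 0.428 3.118 1.05
v 0.301 2.376 1.447
v -3.05 -0.393 2.777
v -2.399 -0.293 2.272
v -1.399 -1.428 3.338
v -2.05 -1.527 3.843
v -2.352 -0.053 2.484
v -1.352 -1.187 3.55
v -2.411 0.136 2.741
v -1.411 -0.999 3.806
v -2.568 0.244 3.003
v -1.568 -0.891 4.068
v -2.798 0.255 3.231
v -1.798 -0.88 4.296
v -3.066 0.168 3.389
v -2.066 -0.967 4.455
v -3.332 -0.005 3.455
v -2.332 -1.14 4.52
v -3.555 -0.237 3.417
v -2.555 -1.372 4.483
v -3.701 -0.492 3.282
v -2.701 -1.627 4.348
v -3.748 -0.733 3.07
v -2.748 -1.867 4.136
v -3.689 -0.921 2.814
v -2.689 -2.056 3.879
v -3.532 -1.029 2.552
v -2.532 -2.164 3.617
v -3.302 -1.04 2.324
v -2.302 -2.175 3.389
v -3.034 -0.953 2.165
v -2.034 -2.088 3.231
v -2.768 -0.78 2.1
v -1.768 -1.915 3.165
v -2.545 -0.548 2.137
v -1.545 -1.683 3.203
f 2 4 1
f 5 2 1
f 1 4 3
f 3 5 1
f 2 8 4
f 6 2 5
f 6 8 2
f 4 8 3
f 7 5 3
f 3 8 7
f 7 6 5
f 8 6 7
f 9 20 14
f 9 14 10
f 9 10 16
f 9 16 19
f 9 19 20
f 10 14 18
f 14 20 13
f 20 19 11
f 19 16 15
f 16 10 17
f 12 18 13
f 12 13 11
f 12 11 15
f 12 15 17
f 12 17 18
f 13 18 14
f 11 13 20
f 15 11 19
f 17 15 16
f 18 17 10
f 22 21 25
f 22 25 23
f 23 25 26
f 23 26 24
f 25 21 27
f 25 27 26
f 26 27 28
f 26 28 24
f 27 21 29
f 27 29 28
f 28 29 30
f 28 30 24
f 29 21 31
f 29 31 30
f 30 31 32
f 30 32 24
f 31 21 33
f 31 33 32
f 32 33 34
f 32 34 24
f 33 21 35
f 33 35 34
f 34 35 36
f 34 36 24
f 35 21 37
f 35 37 36
f 36 37 38
f 36 38 24
f 37 21 39
f 37 39 38
f 38 39 40
f 38 40 24
f 39 21 41
f 39 41 40
f 40 41 42
f 40 42 24
f 41 21 43
f 41 43 42
f 42 43 44
f 42 44 24
f 43 21 45
f 43 45 44
f 44 45 46
f 44 46 24
f 45 21 47
f 45 47 46
f 46 47 48
f 46 48 24
f 47 21 49
f 47 49 48
f 48 49 50
f 48 50 24
f 49 21 51
f 49 51 50
f 50 51 52
f 50 52 24
f 51 21 53
f 51 53 52
f 52 53 54
f 52 54 24
f 53 21 22
f 53 22 54
f 54 22 23
f 54 23 24



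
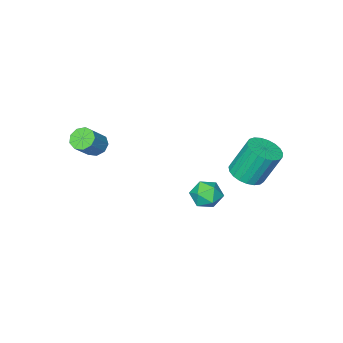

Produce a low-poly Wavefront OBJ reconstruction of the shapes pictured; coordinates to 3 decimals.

v -0.135 0.96 -0.028
v 0.458 1.534 0.223
v 0.642 0.646 -1.143
v 1.235 1.22 -0.892
v 1.116 0.497 -0.438
v 0.636 0.691 0.251
v 0.464 1.489 -1.171
v -0.016 1.683 -0.482
v 0.828 1.861 -0.484
v 1.23 1.248 -0.031
v -0.13 0.932 -0.889
v 0.272 0.319 -0.436
v -0.916 2.198 0.967
v -0.322 2.9 0.932
v -0.911 3.484 2.719
v -1.504 2.782 2.753
v -0.637 3.054 0.779
v -1.225 3.638 2.565
v -0.999 3.06 0.657
v -1.588 3.644 2.444
v -1.348 2.917 0.589
v -1.936 3.501 2.376
v -1.621 2.65 0.586
v -2.21 3.234 2.373
v -1.773 2.304 0.649
v -2.361 2.888 2.436
v -1.776 1.94 0.767
v -2.365 2.525 2.554
v -1.631 1.621 0.92
v -2.219 2.205 2.707
v -1.362 1.401 1.08
v -1.95 1.985 2.867
v -1.016 1.319 1.221
v -1.604 1.904 3.008
v -0.652 1.389 1.318
v -1.241 1.974 3.105
v -0.334 1.599 1.354
v -0.923 2.183 3.141
v -0.117 1.913 1.323
v -0.706 2.497 3.11
v -0.038 2.275 1.23
v -0.626 2.859 3.017
v -0.11 2.624 1.092
v -0.699 3.209 2.879
v 3.5 -3.514 1.794
v 3.979 -3.464 1.327
v 4.938 -3.197 2.34
v 4.46 -3.246 2.806
v 3.788 -3.054 1.4
v 4.747 -2.787 2.412
v 3.462 -2.859 1.657
v 4.422 -2.592 2.669
v 3.155 -2.97 1.978
v 4.114 -2.703 2.99
v 3.009 -3.336 2.213
v 3.968 -3.068 3.225
v 3.093 -3.785 2.251
v 4.052 -3.517 3.264
v 3.368 -4.107 2.076
v 4.327 -3.839 3.088
v 3.705 -4.151 1.769
v 4.664 -3.884 2.781
v 3.946 -3.898 1.473
v 4.905 -3.63 2.485
f 1 12 6
f 1 6 2
f 1 2 8
f 1 8 11
f 1 11 12
f 2 6 10
f 6 12 5
f 12 11 3
f 11 8 7
f 8 2 9
f 4 10 5
f 4 5 3
f 4 3 7
f 4 7 9
f 4 9 10
f 5 10 6
f 3 5 12
f 7 3 11
f 9 7 8
f 10 9 2
f 14 13 17
f 14 17 15
f 15 17 18
f 15 18 16
f 17 13 19
f 17 19 18
f 18 19 20
f 18 20 16
f 19 13 21
f 19 21 20
f 20 21 22
f 20 22 16
f 21 13 23
f 21 23 22
f 22 23 24
f 22 24 16
f 23 13 25
f 23 25 24
f 24 25 26
f 24 26 16
f 25 13 27
f 25 27 26
f 26 27 28
f 26 28 16
f 27 13 29
f 27 29 28
f 28 29 30
f 28 30 16
f 29 13 31
f 29 31 30
f 30 31 32
f 30 32 16
f 31 13 33
f 31 33 32
f 32 33 34
f 32 34 16
f 33 13 35
f 33 35 34
f 34 35 36
f 34 36 16
f 35 13 37
f 35 37 36
f 36 37 38
f 36 38 16
f 37 13 39
f 37 39 38
f 38 39 40
f 38 40 16
f 39 13 41
f 39 41 40
f 40 41 42
f 40 42 16
f 41 13 43
f 41 43 42
f 42 43 44
f 42 44 16
f 43 13 14
f 43 14 44
f 44 14 15
f 44 15 16
f 46 45 49
f 46 49 47
f 47 49 50
f 47 50 48
f 49 45 51
f 49 51 50
f 50 51 52
f 50 52 48
f 51 45 53
f 51 53 52
f 52 53 54
f 52 54 48
f 53 45 55
f 53 55 54
f 54 55 56
f 54 56 48
f 55 45 57
f 55 57 56
f 56 57 58
f 56 58 48
f 57 45 59
f 57 59 58
f 58 59 60
f 58 60 48
f 59 45 61
f 59 61 60
f 60 61 62
f 60 62 48
f 61 45 63
f 61 63 62
f 62 63 64
f 62 64 48
f 63 45 46
f 63 46 64
f 64 46 47
f 64 47 48



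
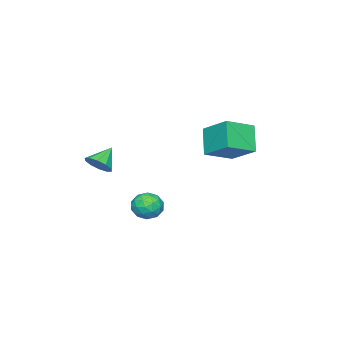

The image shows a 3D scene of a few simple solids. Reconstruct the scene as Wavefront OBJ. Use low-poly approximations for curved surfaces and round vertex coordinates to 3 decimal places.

v 2.347 -1.222 -0.873
v 3.172 -0.971 -1.061
v 2.828 -2.509 -0.479
v 3.653 -2.258 -0.667
v 3.23 -1.902 0.021
v 2.933 -1.107 -0.222
v 3.067 -2.373 -1.318
v 2.77 -1.578 -1.561
v 3.618 -1.683 -1.336
v 3.718 -1.392 -0.509
v 2.282 -2.088 -1.031
v 2.382 -1.797 -0.204
v 2.717 -0.984 -1.002
v 3.283 -2.496 -0.538
v 3.034 -2.287 -0.134
v 3.519 -2.14 -0.244
v 2.576 -1.063 -0.508
v 3.062 -0.916 -0.619
v 3.096 -1.463 0.017
v 2.938 -2.564 -0.921
v 3.424 -2.417 -1.032
v 2.481 -1.34 -1.296
v 2.966 -1.193 -1.406
v 2.904 -2.017 -1.557
v 3.464 -1.254 -1.274
v 3.747 -2.011 -1.043
v 3.403 -2.078 -1.425
v 3.228 -1.611 -1.568
v 3.523 -1.083 -0.787
v 3.806 -1.84 -0.556
v 3.557 -1.631 -0.151
v 3.383 -1.163 -0.294
v 3.785 -1.501 -0.949
v 2.194 -1.64 -0.984
v 2.477 -2.397 -0.753
v 2.617 -2.317 -1.246
v 2.443 -1.849 -1.389
v 2.253 -1.469 -0.497
v 2.536 -2.226 -0.266
v 2.772 -1.869 0.028
v 2.597 -1.402 -0.115
v 2.215 -1.979 -0.591
v 4.463 -3.617 2.137
v 4.945 -3.312 2.669
v 3.457 -3.503 2.983
v 4.765 -2.95 2.406
v 4.47 -2.843 2.041
v 4.172 -3.031 1.712
v 3.985 -3.443 1.545
v 3.981 -3.922 1.605
v 4.161 -4.284 1.867
v 4.457 -4.391 2.233
v 4.755 -4.202 2.562
v 4.941 -3.79 2.728
v -1.906 -1.616 2.866
v -1.556 -0.022 3.877
v -3.403 -0.867 2.204
v -3.052 0.727 3.215
v -0.988 -0.967 1.525
v -0.637 0.627 2.536
v -2.484 -0.218 0.863
v -2.134 1.376 1.874
f 1 38 17
f 38 12 41
f 17 41 6
f 38 41 17
f 1 17 13
f 17 6 18
f 13 18 2
f 17 18 13
f 1 13 22
f 13 2 23
f 22 23 8
f 13 23 22
f 1 22 34
f 22 8 37
f 34 37 11
f 22 37 34
f 1 34 38
f 34 11 42
f 38 42 12
f 34 42 38
f 2 18 29
f 18 6 32
f 29 32 10
f 18 32 29
f 6 41 19
f 41 12 40
f 19 40 5
f 41 40 19
f 12 42 39
f 42 11 35
f 39 35 3
f 42 35 39
f 11 37 36
f 37 8 24
f 36 24 7
f 37 24 36
f 8 23 28
f 23 2 25
f 28 25 9
f 23 25 28
f 4 30 16
f 30 10 31
f 16 31 5
f 30 31 16
f 4 16 14
f 16 5 15
f 14 15 3
f 16 15 14
f 4 14 21
f 14 3 20
f 21 20 7
f 14 20 21
f 4 21 26
f 21 7 27
f 26 27 9
f 21 27 26
f 4 26 30
f 26 9 33
f 30 33 10
f 26 33 30
f 5 31 19
f 31 10 32
f 19 32 6
f 31 32 19
f 3 15 39
f 15 5 40
f 39 40 12
f 15 40 39
f 7 20 36
f 20 3 35
f 36 35 11
f 20 35 36
f 9 27 28
f 27 7 24
f 28 24 8
f 27 24 28
f 10 33 29
f 33 9 25
f 29 25 2
f 33 25 29
f 44 43 46
f 44 46 45
f 46 43 47
f 46 47 45
f 47 43 48
f 47 48 45
f 48 43 49
f 48 49 45
f 49 43 50
f 49 50 45
f 50 43 51
f 50 51 45
f 51 43 52
f 51 52 45
f 52 43 53
f 52 53 45
f 53 43 54
f 53 54 45
f 54 43 44
f 54 44 45
f 56 58 55
f 59 56 55
f 55 58 57
f 57 59 55
f 56 62 58
f 60 56 59
f 60 62 56
f 58 62 57
f 61 59 57
f 57 62 61
f 61 60 59
f 62 60 61



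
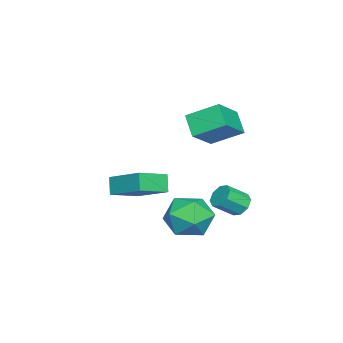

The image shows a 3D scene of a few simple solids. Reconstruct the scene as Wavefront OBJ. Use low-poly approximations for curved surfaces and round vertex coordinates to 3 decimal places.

v 2.056 1.507 -0.896
v 2.792 2.021 -0.184
v 2.948 -0.101 -0.656
v 3.684 0.413 0.056
v 2.592 0.263 0.37
v 2.041 1.257 0.222
v 3.699 0.663 -1.062
v 3.148 1.657 -1.21
v 3.807 1.5 -0.286
v 3.123 1.252 0.599
v 2.617 0.668 -1.439
v 1.933 0.42 -0.554
v -0.531 -3.617 -0.507
v 0.179 -2.05 0.323
v -1.74 -2.787 -1.04
v -1.029 -1.22 -0.21
v -0.051 -3.42 -1.29
v 0.66 -1.853 -0.46
v -1.259 -2.59 -1.823
v -0.549 -1.023 -0.993
v 1.607 2.727 -0.094
v 2.124 2.873 -0.361
v 2.67 2.16 0.308
v 2.153 2.013 0.574
v 2.031 3.141 0.001
v 2.577 2.427 0.669
v 1.689 3.165 0.307
v 2.235 2.452 0.975
v 1.299 2.933 0.378
v 1.846 2.22 1.046
v 1.09 2.58 0.172
v 1.636 1.867 0.841
v 1.183 2.313 -0.189
v 1.729 1.599 0.479
v 1.525 2.288 -0.495
v 2.071 1.575 0.173
v 1.914 2.52 -0.566
v 2.461 1.807 0.102
v -1.944 0.081 2.584
v -0.578 -0.298 3.557
v -2.107 1.464 3.351
v -0.741 1.085 4.325
v -1.219 0.615 1.775
v 0.147 0.236 2.749
v -1.382 1.998 2.543
v -0.016 1.619 3.516
f 1 12 6
f 1 6 2
f 1 2 8
f 1 8 11
f 1 11 12
f 2 6 10
f 6 12 5
f 12 11 3
f 11 8 7
f 8 2 9
f 4 10 5
f 4 5 3
f 4 3 7
f 4 7 9
f 4 9 10
f 5 10 6
f 3 5 12
f 7 3 11
f 9 7 8
f 10 9 2
f 14 16 13
f 17 14 13
f 13 16 15
f 15 17 13
f 14 20 16
f 18 14 17
f 18 20 14
f 16 20 15
f 19 17 15
f 15 20 19
f 19 18 17
f 20 18 19
f 22 21 25
f 22 25 23
f 23 25 26
f 23 26 24
f 25 21 27
f 25 27 26
f 26 27 28
f 26 28 24
f 27 21 29
f 27 29 28
f 28 29 30
f 28 30 24
f 29 21 31
f 29 31 30
f 30 31 32
f 30 32 24
f 31 21 33
f 31 33 32
f 32 33 34
f 32 34 24
f 33 21 35
f 33 35 34
f 34 35 36
f 34 36 24
f 35 21 37
f 35 37 36
f 36 37 38
f 36 38 24
f 37 21 22
f 37 22 38
f 38 22 23
f 38 23 24
f 40 42 39
f 43 40 39
f 39 42 41
f 41 43 39
f 40 46 42
f 44 40 43
f 44 46 40
f 42 46 41
f 45 43 41
f 41 46 45
f 45 44 43
f 46 44 45



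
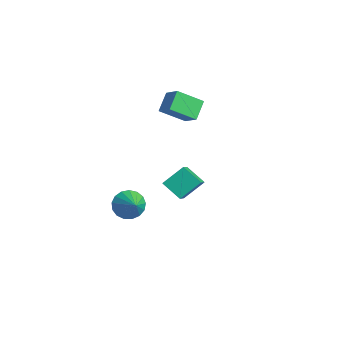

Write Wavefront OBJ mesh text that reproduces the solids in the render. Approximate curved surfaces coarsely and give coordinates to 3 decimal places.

v -0.098 -0.634 -3.634
v 0.393 -0.306 -4.273
v 1.018 -0.846 -2.886
v 0.3 0.026 -4.04
v 0.115 0.206 -3.713
v -0.118 0.194 -3.368
v -0.347 -0.007 -3.085
v -0.519 -0.352 -2.927
v -0.594 -0.761 -2.931
v -0.555 -1.142 -3.096
v -0.412 -1.406 -3.385
v -0.197 -1.493 -3.731
v 0.041 -1.383 -4.054
v 0.247 -1.101 -4.281
v 0.374 -0.713 -4.361
v -3.556 3.572 1.084
v -2.587 3.636 1.754
v -3.026 4.809 0.2
v -2.057 4.873 0.87
v -2.983 2.787 0.33
v -2.014 2.851 1
v -2.453 4.024 -0.554
v -1.484 4.088 0.116
v 2.54 -0.038 -0.526
v 2.649 1.028 0.278
v 3.469 0.356 -1.176
v 3.578 1.422 -0.372
v 3.582 -0.882 0.452
v 3.691 0.184 1.256
v 4.511 -0.488 -0.198
v 4.62 0.578 0.606
f 2 1 4
f 2 4 3
f 4 1 5
f 4 5 3
f 5 1 6
f 5 6 3
f 6 1 7
f 6 7 3
f 7 1 8
f 7 8 3
f 8 1 9
f 8 9 3
f 9 1 10
f 9 10 3
f 10 1 11
f 10 11 3
f 11 1 12
f 11 12 3
f 12 1 13
f 12 13 3
f 13 1 14
f 13 14 3
f 14 1 15
f 14 15 3
f 15 1 2
f 15 2 3
f 17 19 16
f 20 17 16
f 16 19 18
f 18 20 16
f 17 23 19
f 21 17 20
f 21 23 17
f 19 23 18
f 22 20 18
f 18 23 22
f 22 21 20
f 23 21 22
f 25 27 24
f 28 25 24
f 24 27 26
f 26 28 24
f 25 31 27
f 29 25 28
f 29 31 25
f 27 31 26
f 30 28 26
f 26 31 30
f 30 29 28
f 31 29 30



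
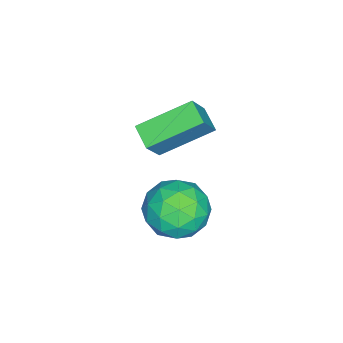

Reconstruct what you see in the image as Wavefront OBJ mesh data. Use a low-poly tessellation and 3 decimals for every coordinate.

v 0.505 1.953 0.779
v 1.19 2.924 0.623
v 2.09 0.836 0.777
v 2.775 1.807 0.621
v 2.204 1.638 1.661
v 1.224 2.328 1.662
v 2.056 1.432 -0.262
v 1.076 2.122 -0.261
v 2.148 2.602 -0.021
v 2.239 2.73 1.168
v 1.041 1.03 0.232
v 1.132 1.158 1.421
v 0.708 2.537 0.701
v 2.572 1.223 0.699
v 2.236 1.124 1.31
v 2.638 1.695 1.218
v 0.728 2.186 1.312
v 1.131 2.757 1.22
v 1.727 2.001 1.83
v 2.149 1.003 0.18
v 2.552 1.574 0.088
v 0.642 2.065 0.182
v 1.044 2.636 0.09
v 1.553 1.759 -0.43
v 1.674 2.918 0.231
v 2.606 2.262 0.23
v 2.183 2.041 -0.289
v 1.607 2.447 -0.288
v 1.728 2.993 0.929
v 2.659 2.337 0.928
v 2.324 2.237 1.54
v 1.748 2.643 1.54
v 2.291 2.804 0.551
v 0.621 1.423 0.472
v 1.552 0.767 0.471
v 1.532 1.117 -0.14
v 0.956 1.523 -0.14
v 0.674 1.498 1.17
v 1.606 0.842 1.169
v 1.673 1.313 1.688
v 1.097 1.719 1.689
v 0.989 0.956 0.849
v 0.261 0.368 2.922
v -0.807 1.915 3.835
v 0.868 0.994 2.571
v -0.2 2.541 3.484
v 1.06 0.239 4.076
v -0.008 1.786 4.989
v 1.667 0.865 3.725
v 0.599 2.412 4.638
f 1 38 17
f 38 12 41
f 17 41 6
f 38 41 17
f 1 17 13
f 17 6 18
f 13 18 2
f 17 18 13
f 1 13 22
f 13 2 23
f 22 23 8
f 13 23 22
f 1 22 34
f 22 8 37
f 34 37 11
f 22 37 34
f 1 34 38
f 34 11 42
f 38 42 12
f 34 42 38
f 2 18 29
f 18 6 32
f 29 32 10
f 18 32 29
f 6 41 19
f 41 12 40
f 19 40 5
f 41 40 19
f 12 42 39
f 42 11 35
f 39 35 3
f 42 35 39
f 11 37 36
f 37 8 24
f 36 24 7
f 37 24 36
f 8 23 28
f 23 2 25
f 28 25 9
f 23 25 28
f 4 30 16
f 30 10 31
f 16 31 5
f 30 31 16
f 4 16 14
f 16 5 15
f 14 15 3
f 16 15 14
f 4 14 21
f 14 3 20
f 21 20 7
f 14 20 21
f 4 21 26
f 21 7 27
f 26 27 9
f 21 27 26
f 4 26 30
f 26 9 33
f 30 33 10
f 26 33 30
f 5 31 19
f 31 10 32
f 19 32 6
f 31 32 19
f 3 15 39
f 15 5 40
f 39 40 12
f 15 40 39
f 7 20 36
f 20 3 35
f 36 35 11
f 20 35 36
f 9 27 28
f 27 7 24
f 28 24 8
f 27 24 28
f 10 33 29
f 33 9 25
f 29 25 2
f 33 25 29
f 44 46 43
f 47 44 43
f 43 46 45
f 45 47 43
f 44 50 46
f 48 44 47
f 48 50 44
f 46 50 45
f 49 47 45
f 45 50 49
f 49 48 47
f 50 48 49



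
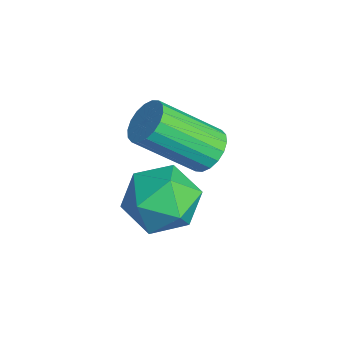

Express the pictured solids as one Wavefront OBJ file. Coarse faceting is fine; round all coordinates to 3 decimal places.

v 0.045 3.654 -1.952
v 0.314 3.282 -2.324
v 0.063 1.955 -1.18
v -0.205 2.326 -0.808
v 0.512 3.372 -2.177
v 0.262 2.044 -1.033
v 0.618 3.517 -1.986
v 0.368 2.189 -0.842
v 0.611 3.689 -1.787
v 0.36 2.362 -0.643
v 0.491 3.854 -1.622
v 0.241 2.527 -0.478
v 0.284 3.979 -1.522
v 0.033 2.652 -0.378
v 0.029 4.04 -1.507
v -0.222 2.713 -0.363
v -0.223 4.025 -1.58
v -0.474 2.698 -0.436
v -0.422 3.936 -1.727
v -0.672 2.608 -0.583
v -0.528 3.791 -1.918
v -0.778 2.463 -0.774
v -0.52 3.618 -2.117
v -0.771 2.291 -0.973
v -0.401 3.453 -2.282
v -0.651 2.126 -1.138
v -0.193 3.328 -2.382
v -0.444 2.001 -1.238
v 0.062 3.267 -2.397
v -0.189 1.94 -1.253
v 1.413 2.729 -1.82
v 2.064 2.905 -1.218
v 1.656 1.295 -1.662
v 2.307 1.471 -1.06
v 1.442 1.633 -0.851
v 1.292 2.519 -0.949
v 2.428 1.681 -1.931
v 2.278 2.567 -2.029
v 2.691 2.258 -1.286
v 2.082 2.228 -0.619
v 1.638 1.972 -2.261
v 1.029 1.942 -1.594
f 2 1 5
f 2 5 3
f 3 5 6
f 3 6 4
f 5 1 7
f 5 7 6
f 6 7 8
f 6 8 4
f 7 1 9
f 7 9 8
f 8 9 10
f 8 10 4
f 9 1 11
f 9 11 10
f 10 11 12
f 10 12 4
f 11 1 13
f 11 13 12
f 12 13 14
f 12 14 4
f 13 1 15
f 13 15 14
f 14 15 16
f 14 16 4
f 15 1 17
f 15 17 16
f 16 17 18
f 16 18 4
f 17 1 19
f 17 19 18
f 18 19 20
f 18 20 4
f 19 1 21
f 19 21 20
f 20 21 22
f 20 22 4
f 21 1 23
f 21 23 22
f 22 23 24
f 22 24 4
f 23 1 25
f 23 25 24
f 24 25 26
f 24 26 4
f 25 1 27
f 25 27 26
f 26 27 28
f 26 28 4
f 27 1 29
f 27 29 28
f 28 29 30
f 28 30 4
f 29 1 2
f 29 2 30
f 30 2 3
f 30 3 4
f 31 42 36
f 31 36 32
f 31 32 38
f 31 38 41
f 31 41 42
f 32 36 40
f 36 42 35
f 42 41 33
f 41 38 37
f 38 32 39
f 34 40 35
f 34 35 33
f 34 33 37
f 34 37 39
f 34 39 40
f 35 40 36
f 33 35 42
f 37 33 41
f 39 37 38
f 40 39 32



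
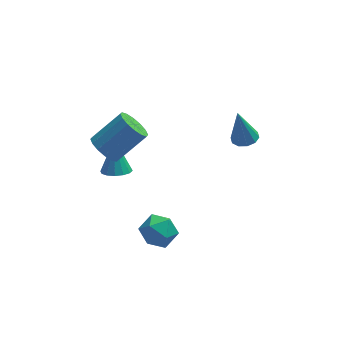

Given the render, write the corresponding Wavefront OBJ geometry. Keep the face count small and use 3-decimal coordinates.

v -4.278 -1.534 2.508
v -3.74 -2.249 2.163
v -2.164 -1.722 3.527
v -2.702 -1.006 3.872
v -3.627 -1.856 1.88
v -2.051 -1.329 3.245
v -3.689 -1.376 1.766
v -2.113 -0.849 3.131
v -3.908 -0.939 1.851
v -2.332 -0.412 3.215
v -4.227 -0.661 2.112
v -2.651 -0.133 3.476
v -4.559 -0.616 2.479
v -2.983 -0.089 3.843
v -4.816 -0.818 2.853
v -3.24 -0.291 4.217
v -4.929 -1.211 3.135
v -3.353 -0.684 4.5
v -4.867 -1.691 3.249
v -3.291 -1.164 4.614
v -4.648 -2.128 3.165
v -3.072 -1.601 4.529
v -4.329 -2.407 2.904
v -2.753 -1.879 4.268
v -3.997 -2.451 2.537
v -2.421 -1.924 3.901
v 2.864 -1.319 2.347
v 3.557 -1.528 2.499
v 2.476 -1.161 4.333
v 3.552 -1.072 2.461
v 3.284 -0.711 2.38
v 2.855 -0.582 2.286
v 2.43 -0.735 2.215
v 2.17 -1.111 2.195
v 2.176 -1.567 2.232
v 2.444 -1.928 2.314
v 2.873 -2.057 2.408
v 3.298 -1.904 2.478
v -2.133 -2.979 -2.765
v -1.356 -3.582 -3.219
v -2.324 -4.178 -1.501
v -1.547 -4.781 -1.955
v -1.296 -3.838 -1.486
v -1.178 -3.097 -2.267
v -2.502 -4.663 -2.453
v -2.384 -3.922 -3.234
v -1.584 -4.623 -3.026
v -0.839 -4.112 -2.429
v -2.841 -3.648 -2.291
v -2.096 -3.137 -1.694
v -3.545 0.399 -1.63
v -2.719 0.266 -1.563
v -3.535 1.361 0.17
v -2.755 0.648 -1.767
v -3.003 0.964 -1.934
v -3.397 1.128 -2.02
v -3.83 1.097 -2.001
v -4.187 0.879 -1.882
v -4.372 0.533 -1.696
v -4.336 0.15 -1.492
v -4.088 -0.165 -1.325
v -3.694 -0.33 -1.239
v -3.261 -0.299 -1.258
v -2.904 -0.081 -1.377
f 2 1 5
f 2 5 3
f 3 5 6
f 3 6 4
f 5 1 7
f 5 7 6
f 6 7 8
f 6 8 4
f 7 1 9
f 7 9 8
f 8 9 10
f 8 10 4
f 9 1 11
f 9 11 10
f 10 11 12
f 10 12 4
f 11 1 13
f 11 13 12
f 12 13 14
f 12 14 4
f 13 1 15
f 13 15 14
f 14 15 16
f 14 16 4
f 15 1 17
f 15 17 16
f 16 17 18
f 16 18 4
f 17 1 19
f 17 19 18
f 18 19 20
f 18 20 4
f 19 1 21
f 19 21 20
f 20 21 22
f 20 22 4
f 21 1 23
f 21 23 22
f 22 23 24
f 22 24 4
f 23 1 25
f 23 25 24
f 24 25 26
f 24 26 4
f 25 1 2
f 25 2 26
f 26 2 3
f 26 3 4
f 28 27 30
f 28 30 29
f 30 27 31
f 30 31 29
f 31 27 32
f 31 32 29
f 32 27 33
f 32 33 29
f 33 27 34
f 33 34 29
f 34 27 35
f 34 35 29
f 35 27 36
f 35 36 29
f 36 27 37
f 36 37 29
f 37 27 38
f 37 38 29
f 38 27 28
f 38 28 29
f 39 50 44
f 39 44 40
f 39 40 46
f 39 46 49
f 39 49 50
f 40 44 48
f 44 50 43
f 50 49 41
f 49 46 45
f 46 40 47
f 42 48 43
f 42 43 41
f 42 41 45
f 42 45 47
f 42 47 48
f 43 48 44
f 41 43 50
f 45 41 49
f 47 45 46
f 48 47 40
f 52 51 54
f 52 54 53
f 54 51 55
f 54 55 53
f 55 51 56
f 55 56 53
f 56 51 57
f 56 57 53
f 57 51 58
f 57 58 53
f 58 51 59
f 58 59 53
f 59 51 60
f 59 60 53
f 60 51 61
f 60 61 53
f 61 51 62
f 61 62 53
f 62 51 63
f 62 63 53
f 63 51 64
f 63 64 53
f 64 51 52
f 64 52 53



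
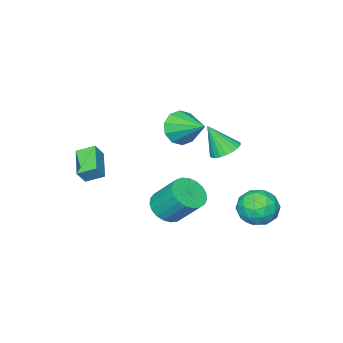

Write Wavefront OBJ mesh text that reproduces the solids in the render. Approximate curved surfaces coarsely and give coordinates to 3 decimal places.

v -2.568 2.612 -3.143
v -1.489 2.292 -3.294
v -3.131 1.208 -4.186
v -2.052 0.888 -4.337
v -2.538 0.783 -3.316
v -2.19 1.651 -2.671
v -2.43 1.849 -4.809
v -2.082 2.717 -4.164
v -1.404 1.82 -4.323
v -1.471 1.161 -3.401
v -3.149 2.339 -4.079
v -3.216 1.68 -3.157
v -1.979 2.575 -3.127
v -2.641 0.925 -4.353
v -2.927 0.863 -3.753
v -2.293 0.675 -3.842
v -2.391 2.199 -2.761
v -1.757 2.01 -2.849
v -2.374 1.124 -2.863
v -2.863 1.49 -4.631
v -2.229 1.301 -4.719
v -2.327 2.825 -3.638
v -1.693 2.637 -3.727
v -2.246 2.376 -4.617
v -1.295 2.109 -3.82
v -1.626 1.284 -4.434
v -1.848 1.849 -4.711
v -1.643 2.359 -4.332
v -1.334 1.722 -3.278
v -1.665 0.897 -3.891
v -1.951 0.836 -3.291
v -1.746 1.346 -2.912
v -1.284 1.445 -3.883
v -2.955 2.603 -3.589
v -3.286 1.778 -4.202
v -2.874 2.154 -4.568
v -2.669 2.664 -4.189
v -2.994 2.216 -3.046
v -3.325 1.391 -3.66
v -2.977 1.141 -3.148
v -2.772 1.651 -2.769
v -3.336 2.055 -3.597
v 0.45 -1.631 -4.048
v 0.987 -2.223 -3.447
v 0.727 -0.96 -1.971
v 0.19 -0.369 -2.572
v 1.28 -1.975 -3.608
v 1.019 -0.712 -2.131
v 1.429 -1.668 -3.844
v 1.168 -0.405 -2.368
v 1.409 -1.354 -4.116
v 1.148 -0.091 -2.64
v 1.223 -1.088 -4.377
v 0.962 0.175 -2.901
v 0.903 -0.916 -4.58
v 0.643 0.347 -3.104
v 0.506 -0.868 -4.691
v 0.245 0.395 -3.215
v 0.098 -0.952 -4.692
v -0.162 0.311 -3.216
v -0.248 -1.153 -4.581
v -0.509 0.11 -3.104
v -0.474 -1.437 -4.377
v -0.734 -0.174 -2.901
v -0.54 -1.755 -4.117
v -0.8 -0.492 -2.641
v -0.434 -2.051 -3.845
v -0.695 -0.788 -2.369
v -0.176 -2.275 -3.608
v -0.437 -1.012 -2.132
v 0.191 -2.387 -3.447
v -0.07 -1.124 -1.971
v 0.602 -2.369 -3.39
v 0.341 -1.106 -1.914
v -1.983 -3.175 -0.156
v -1.661 -3.634 0.743
v -1.897 -1.445 0.696
v -1.129 -3.486 0.39
v -0.924 -3.22 -0.173
v -1.124 -2.936 -0.728
v -1.652 -2.744 -1.066
v -2.306 -2.716 -1.055
v -2.837 -2.864 -0.701
v -3.042 -3.13 -0.139
v -2.843 -3.414 0.417
v -2.315 -3.606 0.754
v 2.946 -4.731 -0.961
v 2.347 -4.006 -0.54
v 3.933 -3.553 -1.588
v 3.334 -2.828 -1.167
v 3.446 -4.752 -0.213
v 2.847 -4.027 0.208
v 4.433 -3.574 -0.84
v 3.834 -2.849 -0.419
v 0.449 2.215 1.646
v 1.221 2.326 1.467
v 0.891 1.485 3.094
v 1.147 2.606 1.631
v 0.952 2.818 1.797
v 0.671 2.926 1.937
v 0.351 2.911 2.027
v 0.048 2.776 2.051
v -0.186 2.543 2.005
v -0.309 2.254 1.897
v -0.302 1.958 1.746
v -0.164 1.706 1.577
v 0.079 1.542 1.42
v 0.387 1.495 1.303
v 0.705 1.572 1.244
v 0.979 1.76 1.256
v 1.162 2.027 1.334
f 1 38 17
f 38 12 41
f 17 41 6
f 38 41 17
f 1 17 13
f 17 6 18
f 13 18 2
f 17 18 13
f 1 13 22
f 13 2 23
f 22 23 8
f 13 23 22
f 1 22 34
f 22 8 37
f 34 37 11
f 22 37 34
f 1 34 38
f 34 11 42
f 38 42 12
f 34 42 38
f 2 18 29
f 18 6 32
f 29 32 10
f 18 32 29
f 6 41 19
f 41 12 40
f 19 40 5
f 41 40 19
f 12 42 39
f 42 11 35
f 39 35 3
f 42 35 39
f 11 37 36
f 37 8 24
f 36 24 7
f 37 24 36
f 8 23 28
f 23 2 25
f 28 25 9
f 23 25 28
f 4 30 16
f 30 10 31
f 16 31 5
f 30 31 16
f 4 16 14
f 16 5 15
f 14 15 3
f 16 15 14
f 4 14 21
f 14 3 20
f 21 20 7
f 14 20 21
f 4 21 26
f 21 7 27
f 26 27 9
f 21 27 26
f 4 26 30
f 26 9 33
f 30 33 10
f 26 33 30
f 5 31 19
f 31 10 32
f 19 32 6
f 31 32 19
f 3 15 39
f 15 5 40
f 39 40 12
f 15 40 39
f 7 20 36
f 20 3 35
f 36 35 11
f 20 35 36
f 9 27 28
f 27 7 24
f 28 24 8
f 27 24 28
f 10 33 29
f 33 9 25
f 29 25 2
f 33 25 29
f 44 43 47
f 44 47 45
f 45 47 48
f 45 48 46
f 47 43 49
f 47 49 48
f 48 49 50
f 48 50 46
f 49 43 51
f 49 51 50
f 50 51 52
f 50 52 46
f 51 43 53
f 51 53 52
f 52 53 54
f 52 54 46
f 53 43 55
f 53 55 54
f 54 55 56
f 54 56 46
f 55 43 57
f 55 57 56
f 56 57 58
f 56 58 46
f 57 43 59
f 57 59 58
f 58 59 60
f 58 60 46
f 59 43 61
f 59 61 60
f 60 61 62
f 60 62 46
f 61 43 63
f 61 63 62
f 62 63 64
f 62 64 46
f 63 43 65
f 63 65 64
f 64 65 66
f 64 66 46
f 65 43 67
f 65 67 66
f 66 67 68
f 66 68 46
f 67 43 69
f 67 69 68
f 68 69 70
f 68 70 46
f 69 43 71
f 69 71 70
f 70 71 72
f 70 72 46
f 71 43 73
f 71 73 72
f 72 73 74
f 72 74 46
f 73 43 44
f 73 44 74
f 74 44 45
f 74 45 46
f 76 75 78
f 76 78 77
f 78 75 79
f 78 79 77
f 79 75 80
f 79 80 77
f 80 75 81
f 80 81 77
f 81 75 82
f 81 82 77
f 82 75 83
f 82 83 77
f 83 75 84
f 83 84 77
f 84 75 85
f 84 85 77
f 85 75 86
f 85 86 77
f 86 75 76
f 86 76 77
f 88 90 87
f 91 88 87
f 87 90 89
f 89 91 87
f 88 94 90
f 92 88 91
f 92 94 88
f 90 94 89
f 93 91 89
f 89 94 93
f 93 92 91
f 94 92 93
f 96 95 98
f 96 98 97
f 98 95 99
f 98 99 97
f 99 95 100
f 99 100 97
f 100 95 101
f 100 101 97
f 101 95 102
f 101 102 97
f 102 95 103
f 102 103 97
f 103 95 104
f 103 104 97
f 104 95 105
f 104 105 97
f 105 95 106
f 105 106 97
f 106 95 107
f 106 107 97
f 107 95 108
f 107 108 97
f 108 95 109
f 108 109 97
f 109 95 110
f 109 110 97
f 110 95 111
f 110 111 97
f 111 95 96
f 111 96 97



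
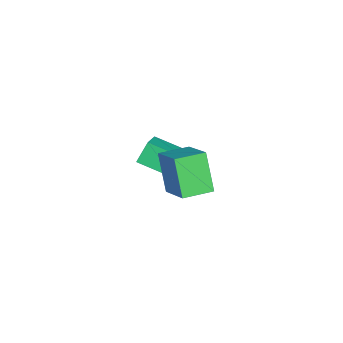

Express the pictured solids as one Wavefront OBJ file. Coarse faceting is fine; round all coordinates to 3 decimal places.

v -2.825 1.485 1.75
v -1.455 1.31 2.597
v -2.351 2.893 1.275
v -0.982 2.719 2.122
v -2.398 1.081 0.978
v -1.029 0.907 1.825
v -1.925 2.49 0.503
v -0.555 2.315 1.35
v -4.01 3.115 -0.255
v -3.546 3.24 -0.711
v -4.374 2.3 -0.849
v -3.91 2.425 -1.305
v -3.735 2.185 -0.713
v -3.511 2.689 -0.346
v -4.409 2.851 -1.214
v -4.185 3.355 -0.847
v -3.793 3.078 -1.304
v -3.377 2.666 -0.994
v -4.543 2.874 -0.566
v -4.127 2.462 -0.256
v 0.332 2.037 1.382
v -0.454 1.723 2.856
v -0.184 3.13 1.339
v -0.971 2.816 2.813
v 1.591 2.664 2.187
v 0.804 2.35 3.661
v 1.074 3.757 2.144
v 0.288 3.443 3.618
f 2 4 1
f 5 2 1
f 1 4 3
f 3 5 1
f 2 8 4
f 6 2 5
f 6 8 2
f 4 8 3
f 7 5 3
f 3 8 7
f 7 6 5
f 8 6 7
f 9 20 14
f 9 14 10
f 9 10 16
f 9 16 19
f 9 19 20
f 10 14 18
f 14 20 13
f 20 19 11
f 19 16 15
f 16 10 17
f 12 18 13
f 12 13 11
f 12 11 15
f 12 15 17
f 12 17 18
f 13 18 14
f 11 13 20
f 15 11 19
f 17 15 16
f 18 17 10
f 22 24 21
f 25 22 21
f 21 24 23
f 23 25 21
f 22 28 24
f 26 22 25
f 26 28 22
f 24 28 23
f 27 25 23
f 23 28 27
f 27 26 25
f 28 26 27

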